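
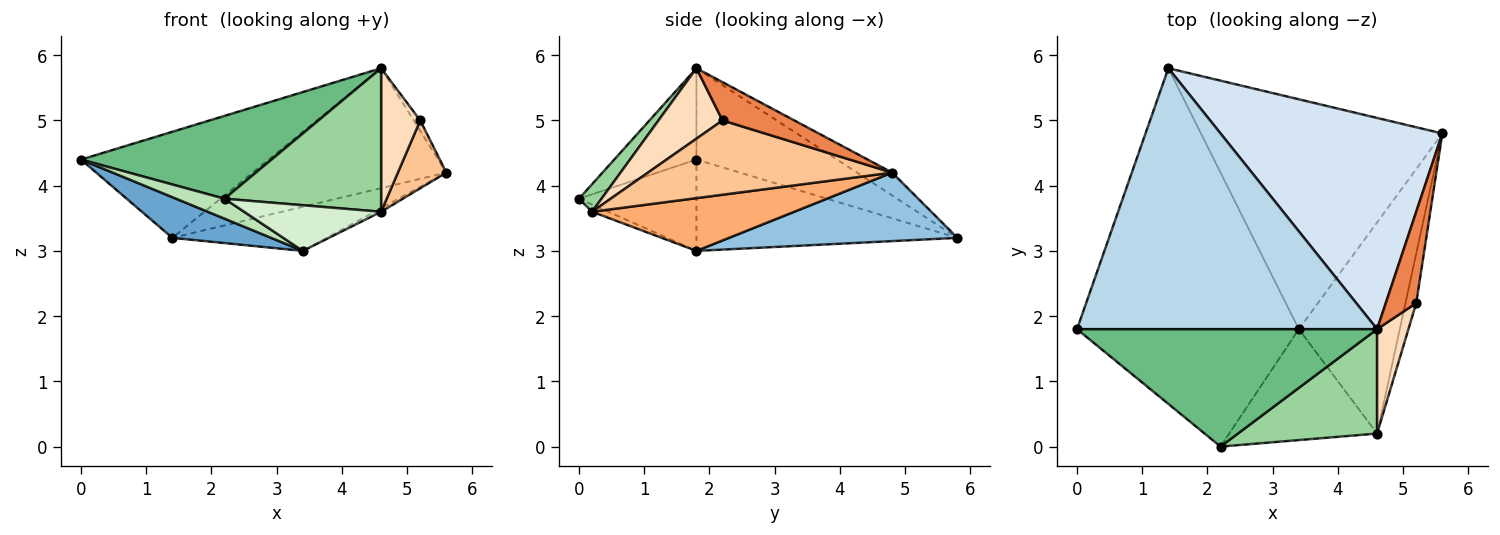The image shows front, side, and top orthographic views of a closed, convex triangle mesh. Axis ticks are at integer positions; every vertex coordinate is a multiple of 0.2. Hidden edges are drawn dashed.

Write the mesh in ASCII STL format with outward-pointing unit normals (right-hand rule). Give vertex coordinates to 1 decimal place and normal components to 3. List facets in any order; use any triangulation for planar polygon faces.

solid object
 facet normal -0.377 -0.143 -0.915
  outer loop
   vertex 3.4 1.8 3.0
   vertex 0.0 1.8 4.4
   vertex 1.4 5.8 3.2
  endloop
 endfacet
 facet normal 0.268 0.182 -0.946
  outer loop
   vertex 3.4 1.8 3.0
   vertex 1.4 5.8 3.2
   vertex 5.6 4.8 4.2
  endloop
 endfacet
 facet normal -0.271 0.362 0.892
  outer loop
   vertex 4.6 1.8 5.8
   vertex 1.4 5.8 3.2
   vertex 0.0 1.8 4.4
  endloop
 endfacet
 facet normal -0.089 0.492 0.866
  outer loop
   vertex 4.6 1.8 5.8
   vertex 5.6 4.8 4.2
   vertex 1.4 5.8 3.2
  endloop
 endfacet
 facet normal 0.781 0.071 0.621
  outer loop
   vertex 4.6 1.8 5.8
   vertex 5.2 2.2 5.0
   vertex 5.6 4.8 4.2
  endloop
 endfacet
 facet normal 0.463 0.015 -0.886
  outer loop
   vertex 4.6 0.2 3.6
   vertex 3.4 1.8 3.0
   vertex 5.6 4.8 4.2
  endloop
 endfacet
 facet normal 0.971 -0.193 -0.141
  outer loop
   vertex 4.6 0.2 3.6
   vertex 5.6 4.8 4.2
   vertex 5.2 2.2 5.0
  endloop
 endfacet
 facet normal 0.798 -0.488 0.355
  outer loop
   vertex 4.6 0.2 3.6
   vertex 5.2 2.2 5.0
   vertex 4.6 1.8 5.8
  endloop
 endfacet
 facet normal -0.241 -0.559 0.793
  outer loop
   vertex 2.2 0.0 3.8
   vertex 4.6 1.8 5.8
   vertex 0.0 1.8 4.4
  endloop
 endfacet
 facet normal 0.116 -0.803 0.584
  outer loop
   vertex 2.2 0.0 3.8
   vertex 4.6 0.2 3.6
   vertex 4.6 1.8 5.8
  endloop
 endfacet
 facet normal -0.376 -0.155 -0.913
  outer loop
   vertex 2.2 0.0 3.8
   vertex 0.0 1.8 4.4
   vertex 3.4 1.8 3.0
  endloop
 endfacet
 facet normal -0.045 -0.380 -0.924
  outer loop
   vertex 2.2 0.0 3.8
   vertex 3.4 1.8 3.0
   vertex 4.6 0.2 3.6
  endloop
 endfacet
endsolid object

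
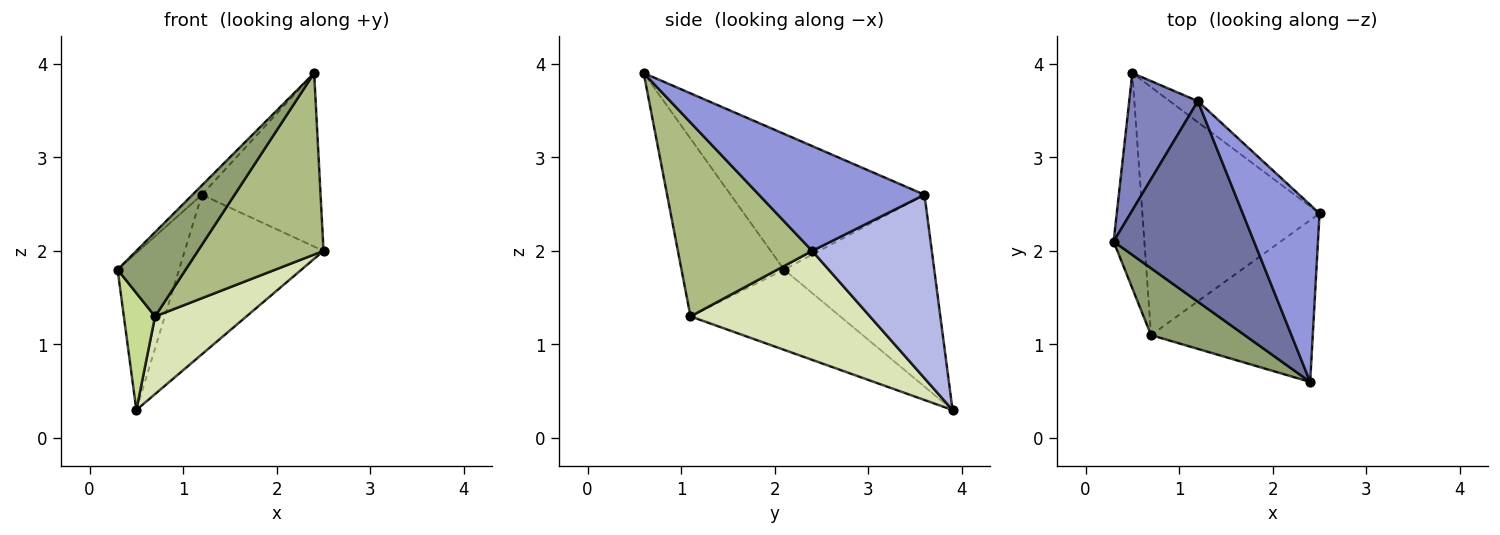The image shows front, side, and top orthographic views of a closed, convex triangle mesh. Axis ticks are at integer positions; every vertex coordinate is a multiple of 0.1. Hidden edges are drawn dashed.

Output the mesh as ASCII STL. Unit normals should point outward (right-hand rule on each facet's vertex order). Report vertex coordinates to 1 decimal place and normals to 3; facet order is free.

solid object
 facet normal -0.695 0.034 0.719
  outer loop
   vertex 1.2 3.6 2.6
   vertex 0.3 2.1 1.8
   vertex 2.4 0.6 3.9
  endloop
 endfacet
 facet normal -0.879 0.360 0.314
  outer loop
   vertex 1.2 3.6 2.6
   vertex 0.5 3.9 0.3
   vertex 0.3 2.1 1.8
  endloop
 endfacet
 facet normal 0.698 0.501 0.511
  outer loop
   vertex 1.2 3.6 2.6
   vertex 2.4 0.6 3.9
   vertex 2.5 2.4 2.0
  endloop
 endfacet
 facet normal 0.650 0.754 -0.099
  outer loop
   vertex 1.2 3.6 2.6
   vertex 2.5 2.4 2.0
   vertex 0.5 3.9 0.3
  endloop
 endfacet
 facet normal -0.763 -0.506 0.402
  outer loop
   vertex 0.7 1.1 1.3
   vertex 2.4 0.6 3.9
   vertex 0.3 2.1 1.8
  endloop
 endfacet
 facet normal 0.624 -0.584 -0.520
  outer loop
   vertex 0.7 1.1 1.3
   vertex 2.5 2.4 2.0
   vertex 2.4 0.6 3.9
  endloop
 endfacet
 facet normal -0.917 -0.191 -0.351
  outer loop
   vertex 0.7 1.1 1.3
   vertex 0.3 2.1 1.8
   vertex 0.5 3.9 0.3
  endloop
 endfacet
 facet normal 0.506 -0.258 -0.823
  outer loop
   vertex 0.7 1.1 1.3
   vertex 0.5 3.9 0.3
   vertex 2.5 2.4 2.0
  endloop
 endfacet
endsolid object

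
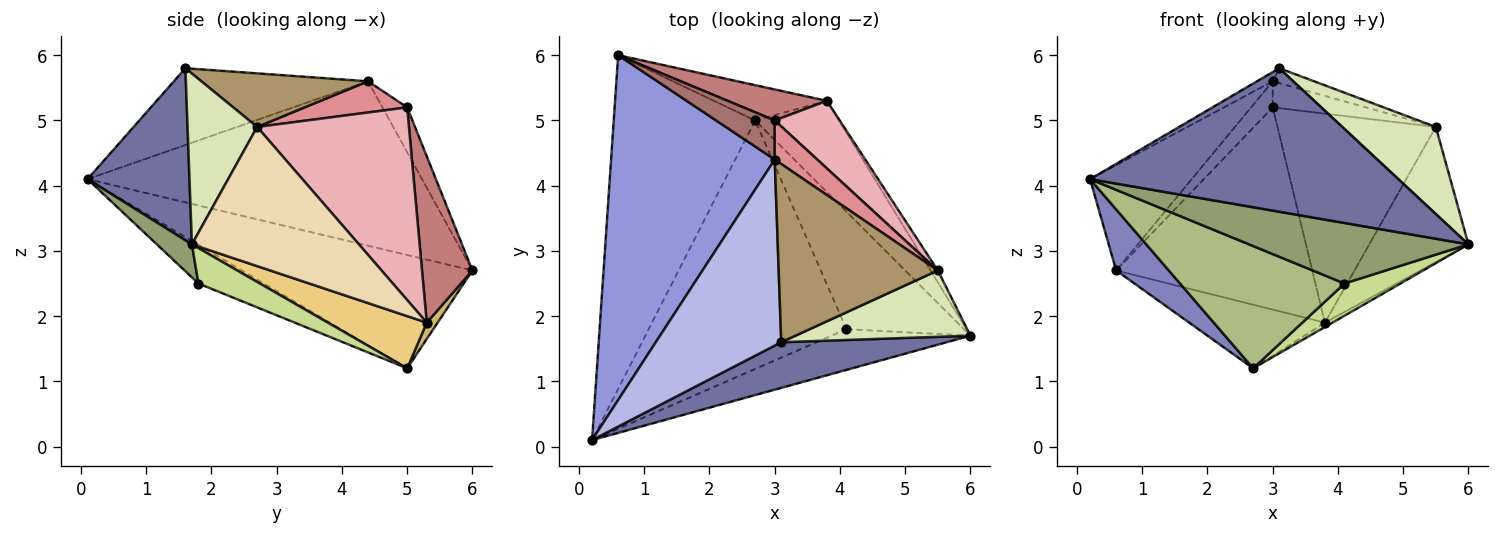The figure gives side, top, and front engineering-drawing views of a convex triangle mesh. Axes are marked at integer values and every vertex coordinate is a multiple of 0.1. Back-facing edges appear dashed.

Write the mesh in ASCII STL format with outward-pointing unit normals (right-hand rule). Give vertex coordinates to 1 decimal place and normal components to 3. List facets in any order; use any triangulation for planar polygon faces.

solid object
 facet normal 0.301 -0.909 0.289
  outer loop
   vertex 3.1 1.6 5.8
   vertex 0.2 0.1 4.1
   vertex 6.0 1.7 3.1
  endloop
 endfacet
 facet normal -0.619 -0.141 -0.772
  outer loop
   vertex 2.7 5.0 1.2
   vertex 0.2 0.1 4.1
   vertex 0.6 6.0 2.7
  endloop
 endfacet
 facet normal -0.693 0.211 0.690
  outer loop
   vertex 3.0 4.4 5.6
   vertex 0.6 6.0 2.7
   vertex 0.2 0.1 4.1
  endloop
 endfacet
 facet normal -0.521 0.042 0.852
  outer loop
   vertex 3.0 4.4 5.6
   vertex 0.2 0.1 4.1
   vertex 3.1 1.6 5.8
  endloop
 endfacet
 facet normal 0.131 -0.822 -0.553
  outer loop
   vertex 4.1 1.8 2.5
   vertex 6.0 1.7 3.1
   vertex 0.2 0.1 4.1
  endloop
 endfacet
 facet normal -0.173 -0.435 -0.884
  outer loop
   vertex 4.1 1.8 2.5
   vertex 0.2 0.1 4.1
   vertex 2.7 5.0 1.2
  endloop
 endfacet
 facet normal 0.279 -0.254 -0.926
  outer loop
   vertex 4.1 1.8 2.5
   vertex 2.7 5.0 1.2
   vertex 6.0 1.7 3.1
  endloop
 endfacet
 facet normal 0.509 -0.684 0.522
  outer loop
   vertex 5.5 2.7 4.9
   vertex 3.1 1.6 5.8
   vertex 6.0 1.7 3.1
  endloop
 endfacet
 facet normal 0.318 0.079 0.945
  outer loop
   vertex 5.5 2.7 4.9
   vertex 3.0 4.4 5.6
   vertex 3.1 1.6 5.8
  endloop
 endfacet
 facet normal 0.070 0.872 -0.484
  outer loop
   vertex 3.8 5.3 1.9
   vertex 2.7 5.0 1.2
   vertex 0.6 6.0 2.7
  endloop
 endfacet
 facet normal 0.529 0.040 -0.848
  outer loop
   vertex 3.8 5.3 1.9
   vertex 6.0 1.7 3.1
   vertex 2.7 5.0 1.2
  endloop
 endfacet
 facet normal 0.859 0.510 -0.045
  outer loop
   vertex 3.8 5.3 1.9
   vertex 5.5 2.7 4.9
   vertex 6.0 1.7 3.1
  endloop
 endfacet
 facet normal -0.536 0.468 0.702
  outer loop
   vertex 3.0 5.0 5.2
   vertex 0.6 6.0 2.7
   vertex 3.0 4.4 5.6
  endloop
 endfacet
 facet normal 0.246 0.958 0.147
  outer loop
   vertex 3.0 5.0 5.2
   vertex 3.8 5.3 1.9
   vertex 0.6 6.0 2.7
  endloop
 endfacet
 facet normal 0.521 0.474 0.710
  outer loop
   vertex 3.0 5.0 5.2
   vertex 3.0 4.4 5.6
   vertex 5.5 2.7 4.9
  endloop
 endfacet
 facet normal 0.674 0.703 0.227
  outer loop
   vertex 3.0 5.0 5.2
   vertex 5.5 2.7 4.9
   vertex 3.8 5.3 1.9
  endloop
 endfacet
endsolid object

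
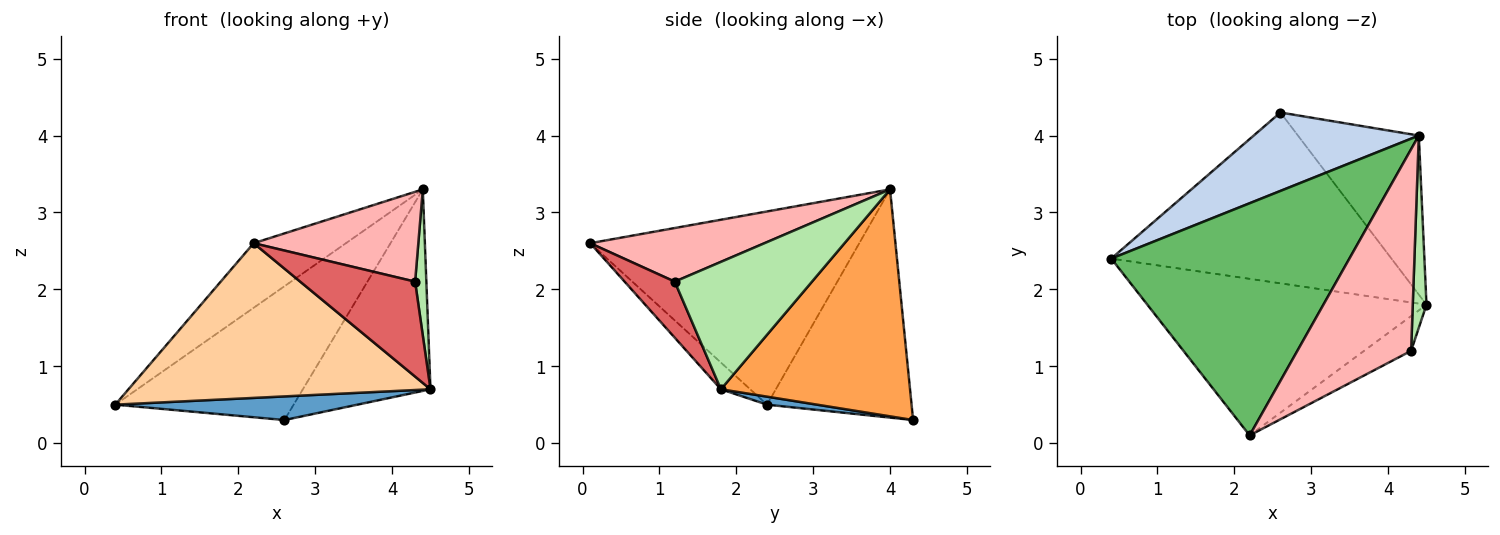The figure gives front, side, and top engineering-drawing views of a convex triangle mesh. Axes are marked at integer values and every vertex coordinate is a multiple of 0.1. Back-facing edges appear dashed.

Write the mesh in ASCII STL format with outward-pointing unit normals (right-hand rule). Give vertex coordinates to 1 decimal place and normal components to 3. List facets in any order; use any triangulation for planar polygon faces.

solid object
 facet normal 0.028 -0.137 -0.990
  outer loop
   vertex 2.6 4.3 0.3
   vertex 4.5 1.8 0.7
   vertex 0.4 2.4 0.5
  endloop
 endfacet
 facet normal -0.573 0.707 0.414
  outer loop
   vertex 4.4 4.0 3.3
   vertex 2.6 4.3 0.3
   vertex 0.4 2.4 0.5
  endloop
 endfacet
 facet normal 0.758 0.512 -0.404
  outer loop
   vertex 4.4 4.0 3.3
   vertex 4.5 1.8 0.7
   vertex 2.6 4.3 0.3
  endloop
 endfacet
 facet normal -0.068 -0.701 -0.710
  outer loop
   vertex 2.2 0.1 2.6
   vertex 0.4 2.4 0.5
   vertex 4.5 1.8 0.7
  endloop
 endfacet
 facet normal -0.616 0.211 0.759
  outer loop
   vertex 2.2 0.1 2.6
   vertex 4.4 4.0 3.3
   vertex 0.4 2.4 0.5
  endloop
 endfacet
 facet normal 0.991 -0.081 0.107
  outer loop
   vertex 4.3 1.2 2.1
   vertex 4.5 1.8 0.7
   vertex 4.4 4.0 3.3
  endloop
 endfacet
 facet normal 0.379 -0.869 -0.318
  outer loop
   vertex 4.3 1.2 2.1
   vertex 2.2 0.1 2.6
   vertex 4.5 1.8 0.7
  endloop
 endfacet
 facet normal 0.396 -0.374 0.839
  outer loop
   vertex 4.3 1.2 2.1
   vertex 4.4 4.0 3.3
   vertex 2.2 0.1 2.6
  endloop
 endfacet
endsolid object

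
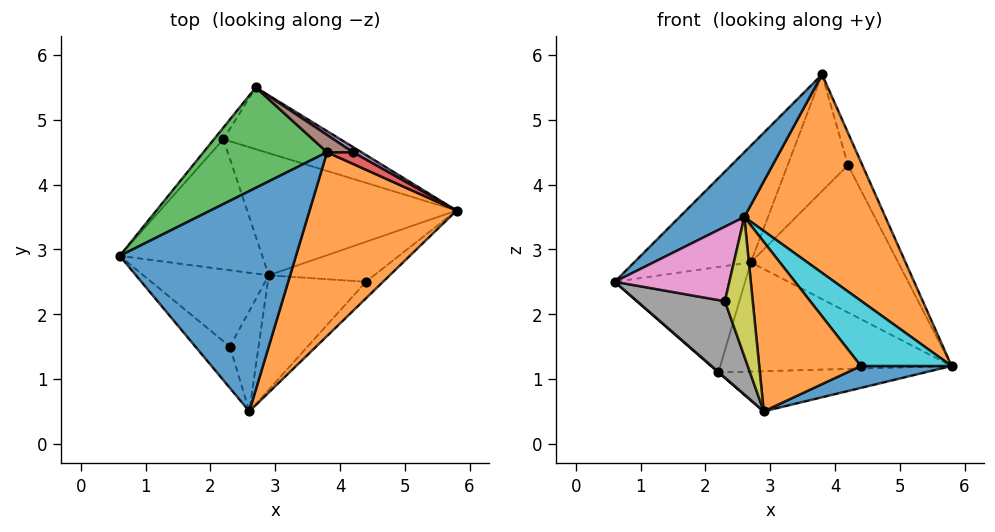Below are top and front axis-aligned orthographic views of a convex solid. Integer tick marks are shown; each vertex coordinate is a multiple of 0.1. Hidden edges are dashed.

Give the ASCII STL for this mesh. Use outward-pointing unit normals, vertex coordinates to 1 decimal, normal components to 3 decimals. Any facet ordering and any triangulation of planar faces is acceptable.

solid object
 facet normal -0.633 -0.218 0.742
  outer loop
   vertex 3.8 4.5 5.7
   vertex 0.6 2.9 2.5
   vertex 2.6 0.5 3.5
  endloop
 endfacet
 facet normal 0.768 -0.470 0.435
  outer loop
   vertex 3.8 4.5 5.7
   vertex 2.6 0.5 3.5
   vertex 5.8 3.6 1.2
  endloop
 endfacet
 facet normal -0.718 0.527 0.454
  outer loop
   vertex 2.7 5.5 2.8
   vertex 0.6 2.9 2.5
   vertex 3.8 4.5 5.7
  endloop
 endfacet
 facet normal 0.764 0.607 0.218
  outer loop
   vertex 4.2 4.5 4.3
   vertex 3.8 4.5 5.7
   vertex 5.8 3.6 1.2
  endloop
 endfacet
 facet normal 0.534 0.845 0.030
  outer loop
   vertex 4.2 4.5 4.3
   vertex 5.8 3.6 1.2
   vertex 2.7 5.5 2.8
  endloop
 endfacet
 facet normal 0.456 0.880 0.130
  outer loop
   vertex 4.2 4.5 4.3
   vertex 2.7 5.5 2.8
   vertex 3.8 4.5 5.7
  endloop
 endfacet
 facet normal -0.627 -0.681 -0.379
  outer loop
   vertex 2.3 1.5 2.2
   vertex 2.6 0.5 3.5
   vertex 0.6 2.9 2.5
  endloop
 endfacet
 facet normal -0.577 -0.577 -0.577
  outer loop
   vertex 2.3 1.5 2.2
   vertex 0.6 2.9 2.5
   vertex 2.9 2.6 0.5
  endloop
 endfacet
 facet normal -0.167 -0.800 -0.577
  outer loop
   vertex 2.3 1.5 2.2
   vertex 2.9 2.6 0.5
   vertex 2.6 0.5 3.5
  endloop
 endfacet
 facet normal 0.606 -0.771 -0.196
  outer loop
   vertex 4.4 2.5 1.2
   vertex 5.8 3.6 1.2
   vertex 2.6 0.5 3.5
  endloop
 endfacet
 facet normal 0.353 -0.449 -0.821
  outer loop
   vertex 4.4 2.5 1.2
   vertex 2.9 2.6 0.5
   vertex 5.8 3.6 1.2
  endloop
 endfacet
 facet normal 0.202 -0.812 -0.548
  outer loop
   vertex 4.4 2.5 1.2
   vertex 2.6 0.5 3.5
   vertex 2.9 2.6 0.5
  endloop
 endfacet
 facet normal 0.269 0.838 -0.474
  outer loop
   vertex 2.2 4.7 1.1
   vertex 2.7 5.5 2.8
   vertex 5.8 3.6 1.2
  endloop
 endfacet
 facet normal 0.121 0.310 -0.943
  outer loop
   vertex 2.2 4.7 1.1
   vertex 5.8 3.6 1.2
   vertex 2.9 2.6 0.5
  endloop
 endfacet
 facet normal -0.772 0.632 -0.070
  outer loop
   vertex 2.2 4.7 1.1
   vertex 0.6 2.9 2.5
   vertex 2.7 5.5 2.8
  endloop
 endfacet
 facet normal -0.656 -0.003 -0.754
  outer loop
   vertex 2.2 4.7 1.1
   vertex 2.9 2.6 0.5
   vertex 0.6 2.9 2.5
  endloop
 endfacet
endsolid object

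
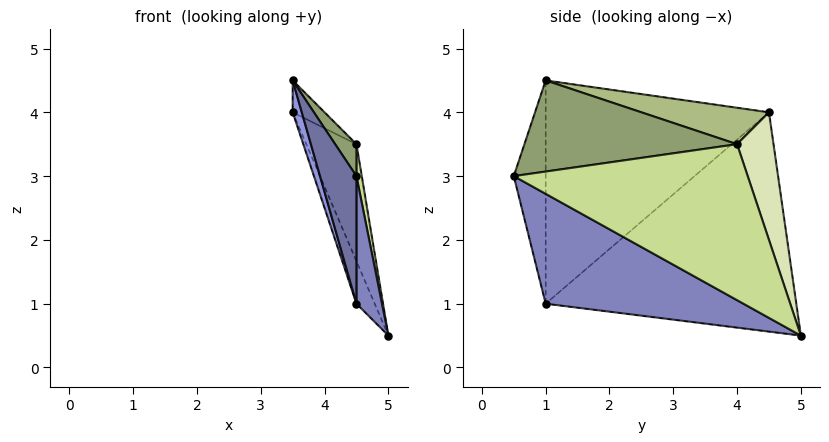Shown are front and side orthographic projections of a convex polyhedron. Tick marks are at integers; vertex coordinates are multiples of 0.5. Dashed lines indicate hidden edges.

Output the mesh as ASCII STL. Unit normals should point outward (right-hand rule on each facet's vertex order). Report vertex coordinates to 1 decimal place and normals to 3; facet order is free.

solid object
 facet normal -0.647 -0.740 -0.185
  outer loop
   vertex 4.5 1.0 1.0
   vertex 4.5 0.5 3.0
   vertex 3.5 1.0 4.5
  endloop
 endfacet
 facet normal 0.991 -0.128 -0.032
  outer loop
   vertex 4.5 1.0 1.0
   vertex 5.0 5.0 0.5
   vertex 4.5 0.5 3.0
  endloop
 endfacet
 facet normal -0.961 -0.039 -0.275
  outer loop
   vertex 4.5 1.0 1.0
   vertex 3.5 1.0 4.5
   vertex 3.5 4.5 4.0
  endloop
 endfacet
 facet normal -0.921 0.067 -0.385
  outer loop
   vertex 4.5 1.0 1.0
   vertex 3.5 4.5 4.0
   vertex 5.0 5.0 0.5
  endloop
 endfacet
 facet normal 0.816 -0.082 0.572
  outer loop
   vertex 4.5 4.0 3.5
   vertex 3.5 1.0 4.5
   vertex 4.5 0.5 3.0
  endloop
 endfacet
 facet normal 0.492 0.123 0.862
  outer loop
   vertex 4.5 4.0 3.5
   vertex 3.5 4.5 4.0
   vertex 3.5 1.0 4.5
  endloop
 endfacet
 facet normal 0.987 -0.022 0.157
  outer loop
   vertex 4.5 4.0 3.5
   vertex 4.5 0.5 3.0
   vertex 5.0 5.0 0.5
  endloop
 endfacet
 facet normal 0.552 0.759 0.345
  outer loop
   vertex 4.5 4.0 3.5
   vertex 5.0 5.0 0.5
   vertex 3.5 4.5 4.0
  endloop
 endfacet
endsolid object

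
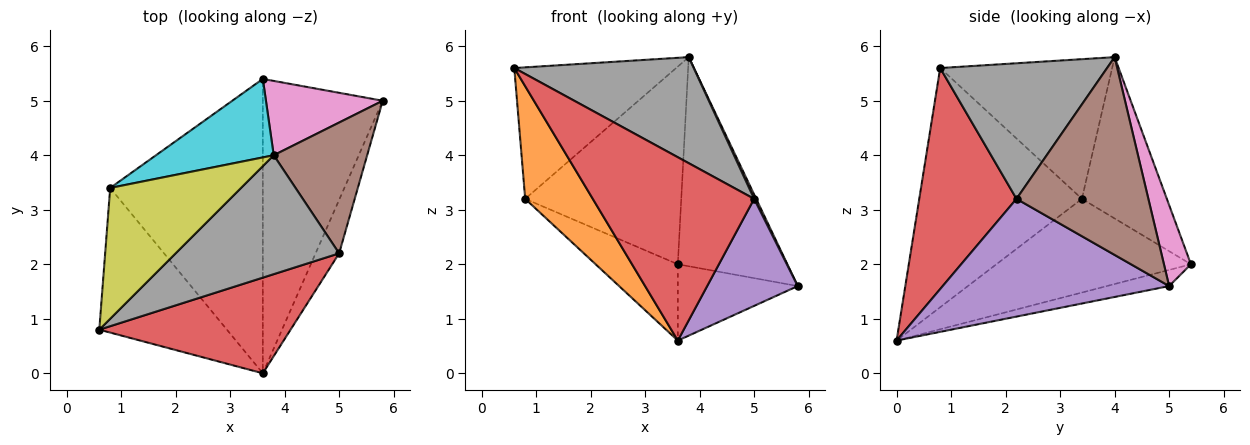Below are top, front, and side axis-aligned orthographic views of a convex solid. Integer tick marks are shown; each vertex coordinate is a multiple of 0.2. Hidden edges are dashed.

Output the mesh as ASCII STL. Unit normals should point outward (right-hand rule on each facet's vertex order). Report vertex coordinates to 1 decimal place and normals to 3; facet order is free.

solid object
 facet normal -0.129 0.249 -0.960
  outer loop
   vertex 3.6 5.4 2.0
   vertex 5.8 5.0 1.6
   vertex 3.6 0.0 0.6
  endloop
 endfacet
 facet normal -0.828 -0.344 -0.442
  outer loop
   vertex 0.8 3.4 3.2
   vertex 3.6 0.0 0.6
   vertex 0.6 0.8 5.6
  endloop
 endfacet
 facet normal -0.511 0.216 -0.832
  outer loop
   vertex 0.8 3.4 3.2
   vertex 3.6 5.4 2.0
   vertex 3.6 0.0 0.6
  endloop
 endfacet
 facet normal 0.471 -0.782 0.408
  outer loop
   vertex 5.0 2.2 3.2
   vertex 0.6 0.8 5.6
   vertex 3.6 0.0 0.6
  endloop
 endfacet
 facet normal 0.913 -0.365 -0.183
  outer loop
   vertex 5.0 2.2 3.2
   vertex 3.6 0.0 0.6
   vertex 5.8 5.0 1.6
  endloop
 endfacet
 facet normal 0.904 -0.014 0.427
  outer loop
   vertex 3.8 4.0 5.8
   vertex 5.0 2.2 3.2
   vertex 5.8 5.0 1.6
  endloop
 endfacet
 facet normal 0.226 0.918 0.326
  outer loop
   vertex 3.8 4.0 5.8
   vertex 5.8 5.0 1.6
   vertex 3.6 5.4 2.0
  endloop
 endfacet
 facet normal 0.526 -0.566 0.635
  outer loop
   vertex 3.8 4.0 5.8
   vertex 0.6 0.8 5.6
   vertex 5.0 2.2 3.2
  endloop
 endfacet
 facet normal -0.602 0.566 0.563
  outer loop
   vertex 3.8 4.0 5.8
   vertex 0.8 3.4 3.2
   vertex 0.6 0.8 5.6
  endloop
 endfacet
 facet normal -0.451 0.829 0.329
  outer loop
   vertex 3.8 4.0 5.8
   vertex 3.6 5.4 2.0
   vertex 0.8 3.4 3.2
  endloop
 endfacet
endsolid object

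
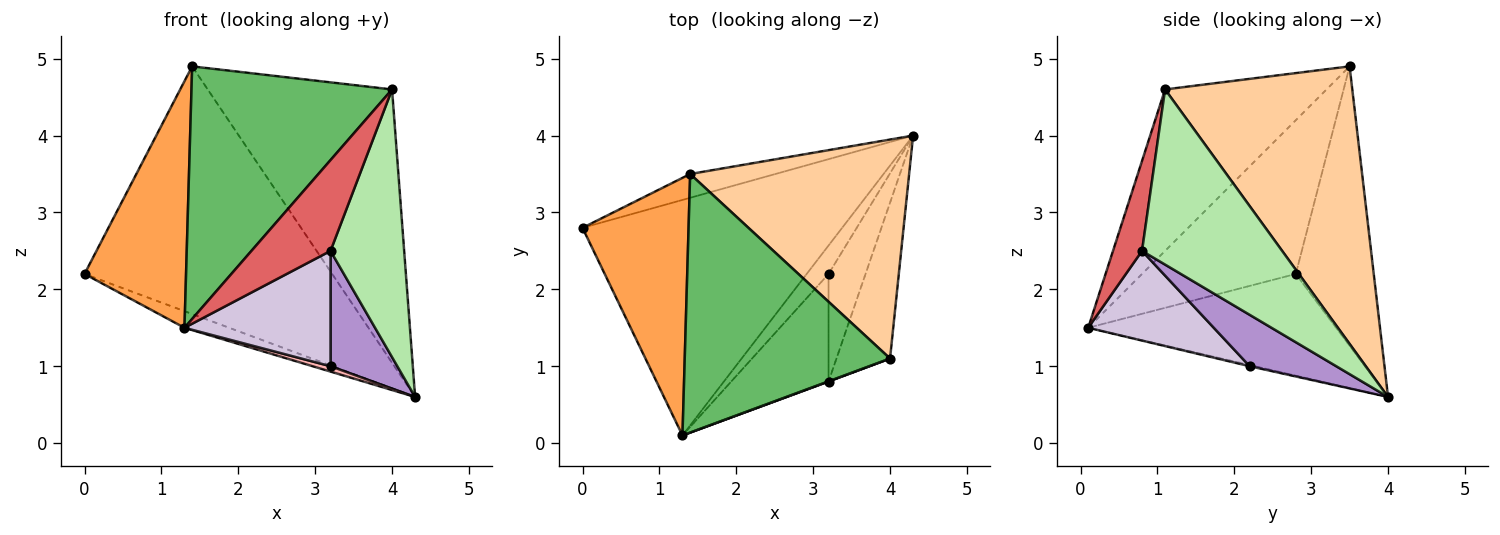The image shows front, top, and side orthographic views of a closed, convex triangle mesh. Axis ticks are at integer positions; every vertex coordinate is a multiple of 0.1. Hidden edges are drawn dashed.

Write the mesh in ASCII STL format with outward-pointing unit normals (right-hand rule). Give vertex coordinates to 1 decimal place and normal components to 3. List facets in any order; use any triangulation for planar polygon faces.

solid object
 facet normal -0.364 0.066 -0.929
  outer loop
   vertex 1.3 0.1 1.5
   vertex 0.0 2.8 2.2
   vertex 4.3 4.0 0.6
  endloop
 endfacet
 facet normal -0.299 0.950 -0.091
  outer loop
   vertex 1.4 3.5 4.9
   vertex 4.3 4.0 0.6
   vertex 0.0 2.8 2.2
  endloop
 endfacet
 facet normal -0.723 -0.478 0.499
  outer loop
   vertex 1.4 3.5 4.9
   vertex 0.0 2.8 2.2
   vertex 1.3 0.1 1.5
  endloop
 endfacet
 facet normal 0.621 0.612 0.490
  outer loop
   vertex 4.0 1.1 4.6
   vertex 4.3 4.0 0.6
   vertex 1.4 3.5 4.9
  endloop
 endfacet
 facet normal -0.490 -0.609 0.623
  outer loop
   vertex 4.0 1.1 4.6
   vertex 1.4 3.5 4.9
   vertex 1.3 0.1 1.5
  endloop
 endfacet
 facet normal 0.854 -0.449 -0.261
  outer loop
   vertex 3.2 0.8 2.5
   vertex 4.3 4.0 0.6
   vertex 4.0 1.1 4.6
  endloop
 endfacet
 facet normal 0.344 -0.939 0.003
  outer loop
   vertex 3.2 0.8 2.5
   vertex 4.0 1.1 4.6
   vertex 1.3 0.1 1.5
  endloop
 endfacet
 facet normal -0.053 -0.186 -0.981
  outer loop
   vertex 3.2 2.2 1.0
   vertex 1.3 0.1 1.5
   vertex 4.3 4.0 0.6
  endloop
 endfacet
 facet normal 0.688 -0.531 -0.495
  outer loop
   vertex 3.2 2.2 1.0
   vertex 4.3 4.0 0.6
   vertex 3.2 0.8 2.5
  endloop
 endfacet
 facet normal 0.532 -0.619 -0.578
  outer loop
   vertex 3.2 2.2 1.0
   vertex 3.2 0.8 2.5
   vertex 1.3 0.1 1.5
  endloop
 endfacet
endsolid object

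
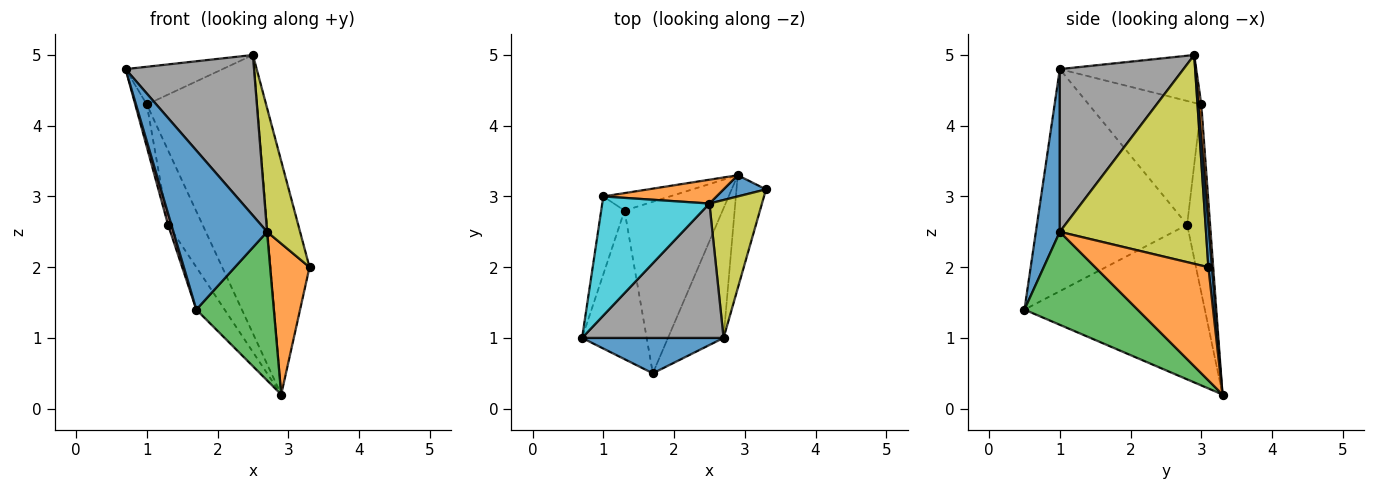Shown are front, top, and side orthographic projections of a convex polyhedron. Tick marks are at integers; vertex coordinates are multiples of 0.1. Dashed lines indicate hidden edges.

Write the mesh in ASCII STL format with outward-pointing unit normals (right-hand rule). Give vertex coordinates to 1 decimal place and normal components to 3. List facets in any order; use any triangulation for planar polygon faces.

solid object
 facet normal 0.242 -0.947 0.210
  outer loop
   vertex 2.7 1.0 2.5
   vertex 0.7 1.0 4.8
   vertex 1.7 0.5 1.4
  endloop
 endfacet
 facet normal 0.917 -0.319 -0.239
  outer loop
   vertex 2.7 1.0 2.5
   vertex 2.9 3.3 0.2
   vertex 3.3 3.1 2.0
  endloop
 endfacet
 facet normal 0.740 -0.507 -0.442
  outer loop
   vertex 2.7 1.0 2.5
   vertex 1.7 0.5 1.4
   vertex 2.9 3.3 0.2
  endloop
 endfacet
 facet normal -0.837 0.131 -0.531
  outer loop
   vertex 1.3 2.8 2.6
   vertex 2.9 3.3 0.2
   vertex 1.7 0.5 1.4
  endloop
 endfacet
 facet normal -0.543 0.817 -0.192
  outer loop
   vertex 1.3 2.8 2.6
   vertex 1.0 3.0 4.3
   vertex 2.9 3.3 0.2
  endloop
 endfacet
 facet normal -0.960 -0.021 -0.279
  outer loop
   vertex 1.3 2.8 2.6
   vertex 1.7 0.5 1.4
   vertex 0.7 1.0 4.8
  endloop
 endfacet
 facet normal -0.978 0.101 -0.184
  outer loop
   vertex 1.3 2.8 2.6
   vertex 0.7 1.0 4.8
   vertex 1.0 3.0 4.3
  endloop
 endfacet
 facet normal 0.594 -0.617 0.516
  outer loop
   vertex 2.5 2.9 5.0
   vertex 0.7 1.0 4.8
   vertex 2.7 1.0 2.5
  endloop
 endfacet
 facet normal 0.947 -0.214 0.238
  outer loop
   vertex 2.5 2.9 5.0
   vertex 2.7 1.0 2.5
   vertex 3.3 3.1 2.0
  endloop
 endfacet
 facet normal -0.391 0.278 0.877
  outer loop
   vertex 2.5 2.9 5.0
   vertex 1.0 3.0 4.3
   vertex 0.7 1.0 4.8
  endloop
 endfacet
 facet normal 0.090 0.992 0.090
  outer loop
   vertex 2.5 2.9 5.0
   vertex 3.3 3.1 2.0
   vertex 2.9 3.3 0.2
  endloop
 endfacet
 facet normal 0.027 0.996 0.085
  outer loop
   vertex 2.5 2.9 5.0
   vertex 2.9 3.3 0.2
   vertex 1.0 3.0 4.3
  endloop
 endfacet
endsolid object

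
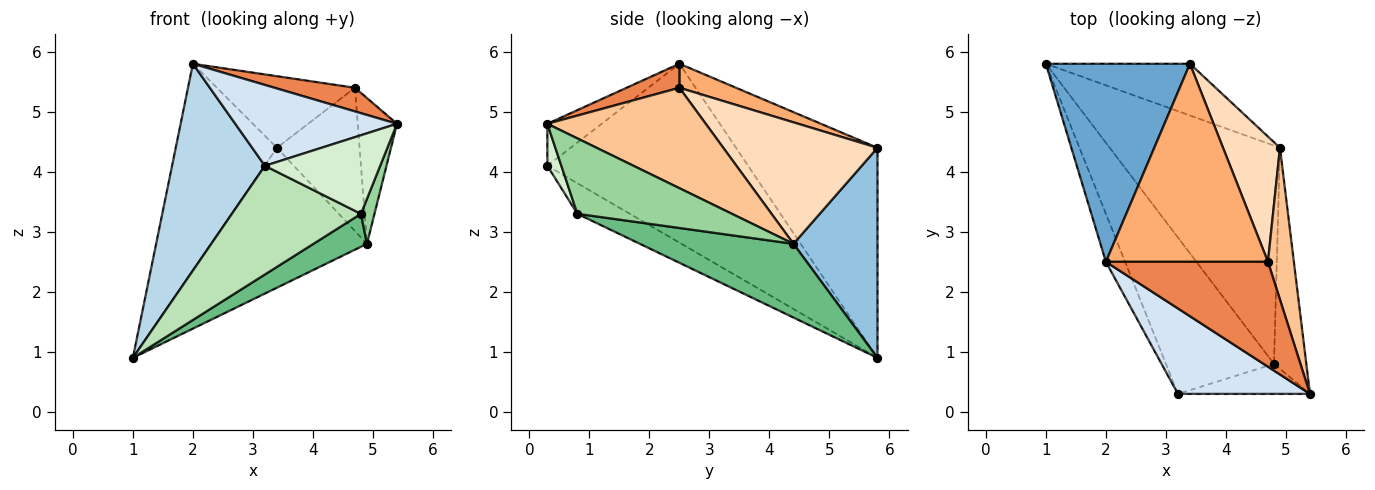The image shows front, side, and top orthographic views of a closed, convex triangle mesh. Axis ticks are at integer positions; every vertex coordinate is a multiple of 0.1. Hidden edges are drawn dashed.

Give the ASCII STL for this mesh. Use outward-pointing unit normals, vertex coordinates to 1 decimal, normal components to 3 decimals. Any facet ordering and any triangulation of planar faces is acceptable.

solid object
 facet normal -0.710 0.508 0.487
  outer loop
   vertex 2.0 2.5 5.8
   vertex 3.4 5.8 4.4
   vertex 1.0 5.8 0.9
  endloop
 endfacet
 facet normal 0.451 0.837 -0.309
  outer loop
   vertex 4.9 4.4 2.8
   vertex 1.0 5.8 0.9
   vertex 3.4 5.8 4.4
  endloop
 endfacet
 facet normal -0.903 -0.418 -0.097
  outer loop
   vertex 3.2 0.3 4.1
   vertex 2.0 2.5 5.8
   vertex 1.0 5.8 0.9
  endloop
 endfacet
 facet normal -0.225 -0.670 0.708
  outer loop
   vertex 3.2 0.3 4.1
   vertex 5.4 0.3 4.8
   vertex 2.0 2.5 5.8
  endloop
 endfacet
 facet normal 0.143 -0.218 0.965
  outer loop
   vertex 4.7 2.5 5.4
   vertex 2.0 2.5 5.8
   vertex 5.4 0.3 4.8
  endloop
 endfacet
 facet normal 0.138 0.337 0.931
  outer loop
   vertex 4.7 2.5 5.4
   vertex 3.4 5.8 4.4
   vertex 2.0 2.5 5.8
  endloop
 endfacet
 facet normal 0.942 0.233 0.243
  outer loop
   vertex 4.7 2.5 5.4
   vertex 5.4 0.3 4.8
   vertex 4.9 4.4 2.8
  endloop
 endfacet
 facet normal 0.815 0.437 0.382
  outer loop
   vertex 4.7 2.5 5.4
   vertex 4.9 4.4 2.8
   vertex 3.4 5.8 4.4
  endloop
 endfacet
 facet normal 0.394 -0.137 -0.909
  outer loop
   vertex 4.8 0.8 3.3
   vertex 1.0 5.8 0.9
   vertex 4.9 4.4 2.8
  endloop
 endfacet
 facet normal 0.916 -0.080 -0.393
  outer loop
   vertex 4.8 0.8 3.3
   vertex 4.9 4.4 2.8
   vertex 5.4 0.3 4.8
  endloop
 endfacet
 facet normal -0.226 -0.556 -0.800
  outer loop
   vertex 4.8 0.8 3.3
   vertex 3.2 0.3 4.1
   vertex 1.0 5.8 0.9
  endloop
 endfacet
 facet normal 0.113 -0.928 -0.355
  outer loop
   vertex 4.8 0.8 3.3
   vertex 5.4 0.3 4.8
   vertex 3.2 0.3 4.1
  endloop
 endfacet
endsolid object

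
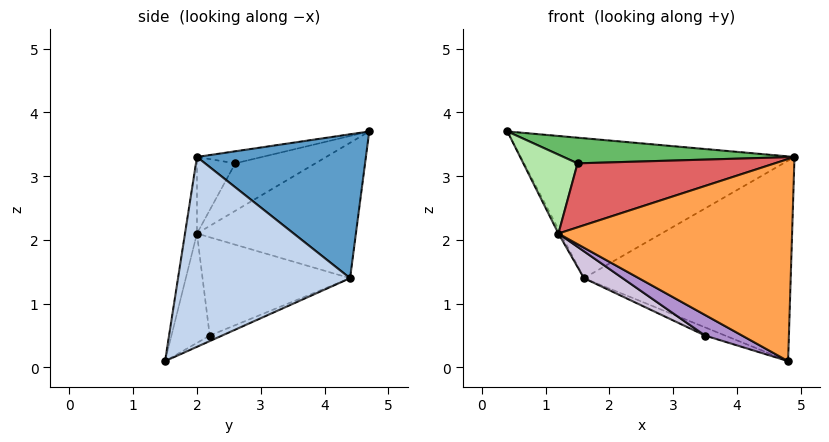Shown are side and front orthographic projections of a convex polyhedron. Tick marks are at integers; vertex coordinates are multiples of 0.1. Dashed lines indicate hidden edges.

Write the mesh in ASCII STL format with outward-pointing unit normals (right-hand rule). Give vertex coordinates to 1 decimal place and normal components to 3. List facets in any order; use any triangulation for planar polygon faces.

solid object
 facet normal 0.518 0.840 0.161
  outer loop
   vertex 1.6 4.4 1.4
   vertex 0.4 4.7 3.7
   vertex 4.9 2.0 3.3
  endloop
 endfacet
 facet normal 0.633 0.761 -0.139
  outer loop
   vertex 1.6 4.4 1.4
   vertex 4.9 2.0 3.3
   vertex 4.8 1.5 0.1
  endloop
 endfacet
 facet normal -0.051 -0.987 0.156
  outer loop
   vertex 1.2 2.0 2.1
   vertex 4.8 1.5 0.1
   vertex 4.9 2.0 3.3
  endloop
 endfacet
 facet normal -0.886 0.012 -0.464
  outer loop
   vertex 1.2 2.0 2.1
   vertex 0.4 4.7 3.7
   vertex 1.6 4.4 1.4
  endloop
 endfacet
 facet normal -0.076 -0.268 0.960
  outer loop
   vertex 1.5 2.6 3.2
   vertex 4.9 2.0 3.3
   vertex 0.4 4.7 3.7
  endloop
 endfacet
 facet normal -0.731 -0.495 0.469
  outer loop
   vertex 1.5 2.6 3.2
   vertex 0.4 4.7 3.7
   vertex 1.2 2.0 2.1
  endloop
 endfacet
 facet normal -0.164 -0.846 0.506
  outer loop
   vertex 1.5 2.6 3.2
   vertex 1.2 2.0 2.1
   vertex 4.9 2.0 3.3
  endloop
 endfacet
 facet normal -0.156 0.256 -0.954
  outer loop
   vertex 3.5 2.2 0.5
   vertex 1.6 4.4 1.4
   vertex 4.8 1.5 0.1
  endloop
 endfacet
 facet normal -0.479 -0.463 -0.746
  outer loop
   vertex 3.5 2.2 0.5
   vertex 4.8 1.5 0.1
   vertex 1.2 2.0 2.1
  endloop
 endfacet
 facet normal -0.556 -0.146 -0.818
  outer loop
   vertex 3.5 2.2 0.5
   vertex 1.2 2.0 2.1
   vertex 1.6 4.4 1.4
  endloop
 endfacet
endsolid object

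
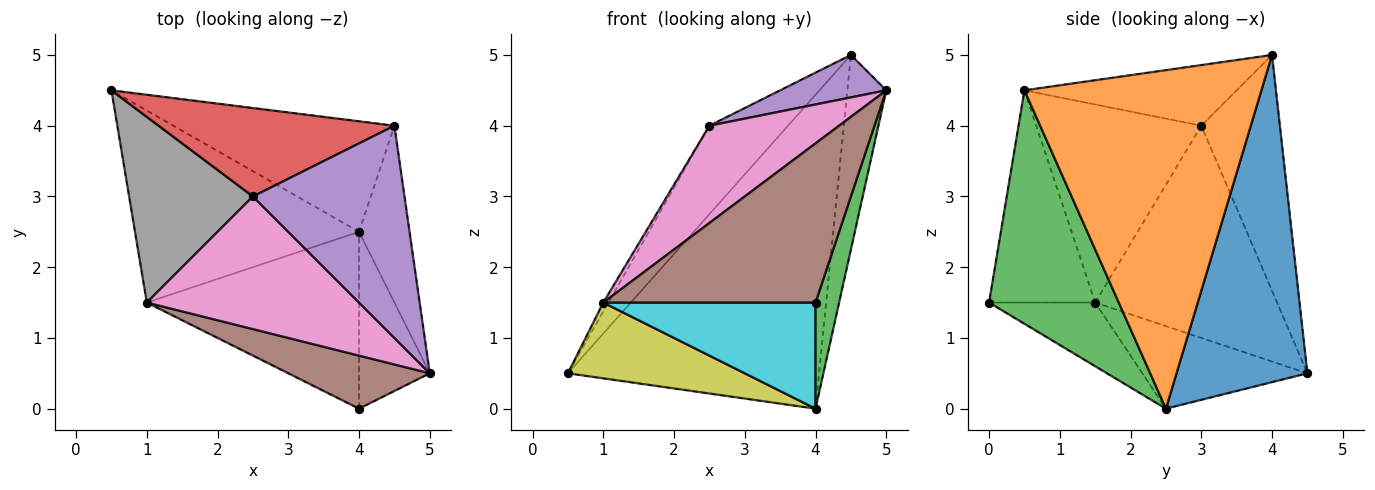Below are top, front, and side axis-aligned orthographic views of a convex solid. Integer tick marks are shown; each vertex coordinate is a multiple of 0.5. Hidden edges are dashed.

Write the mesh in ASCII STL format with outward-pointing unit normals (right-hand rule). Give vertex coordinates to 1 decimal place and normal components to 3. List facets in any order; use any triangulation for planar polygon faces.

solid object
 facet normal 0.441 0.846 -0.298
  outer loop
   vertex 4.0 2.5 0.0
   vertex 0.5 4.5 0.5
   vertex 4.5 4.0 5.0
  endloop
 endfacet
 facet normal 0.976 0.160 -0.146
  outer loop
   vertex 4.0 2.5 0.0
   vertex 4.5 4.0 5.0
   vertex 5.0 0.5 4.5
  endloop
 endfacet
 facet normal 0.943 -0.171 -0.286
  outer loop
   vertex 4.0 0.0 1.5
   vertex 4.0 2.5 0.0
   vertex 5.0 0.5 4.5
  endloop
 endfacet
 facet normal -0.577 0.577 0.577
  outer loop
   vertex 2.5 3.0 4.0
   vertex 4.5 4.0 5.0
   vertex 0.5 4.5 0.5
  endloop
 endfacet
 facet normal -0.365 -0.183 0.913
  outer loop
   vertex 2.5 3.0 4.0
   vertex 5.0 0.5 4.5
   vertex 4.5 4.0 5.0
  endloop
 endfacet
 facet normal -0.429 -0.857 0.286
  outer loop
   vertex 1.0 1.5 1.5
   vertex 4.0 0.0 1.5
   vertex 5.0 0.5 4.5
  endloop
 endfacet
 facet normal -0.601 -0.472 0.644
  outer loop
   vertex 1.0 1.5 1.5
   vertex 5.0 0.5 4.5
   vertex 2.5 3.0 4.0
  endloop
 endfacet
 facet normal -0.864 0.024 0.504
  outer loop
   vertex 1.0 1.5 1.5
   vertex 2.5 3.0 4.0
   vertex 0.5 4.5 0.5
  endloop
 endfacet
 facet normal -0.324 -0.347 -0.880
  outer loop
   vertex 1.0 1.5 1.5
   vertex 0.5 4.5 0.5
   vertex 4.0 2.5 0.0
  endloop
 endfacet
 facet normal -0.249 -0.498 -0.830
  outer loop
   vertex 1.0 1.5 1.5
   vertex 4.0 2.5 0.0
   vertex 4.0 0.0 1.5
  endloop
 endfacet
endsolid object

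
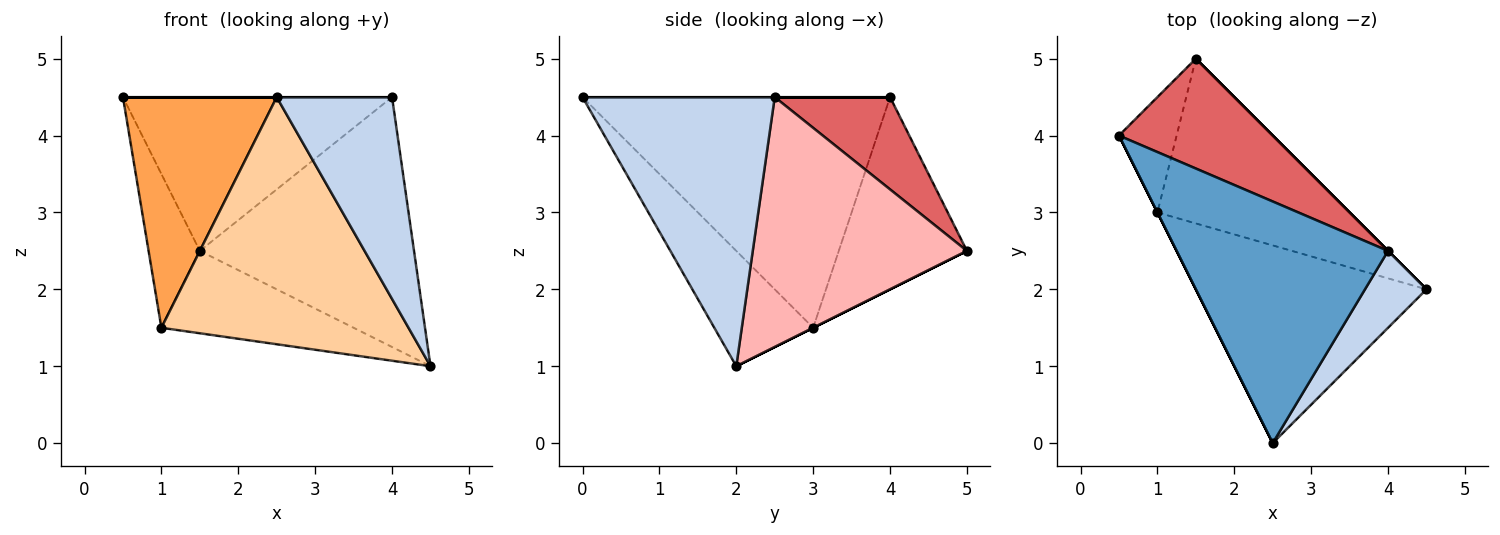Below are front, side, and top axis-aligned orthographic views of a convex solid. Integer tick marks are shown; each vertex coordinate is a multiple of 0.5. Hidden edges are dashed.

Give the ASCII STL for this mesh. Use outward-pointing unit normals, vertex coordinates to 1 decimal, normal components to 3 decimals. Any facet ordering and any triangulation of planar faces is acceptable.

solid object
 facet normal 0.000 0.000 1.000
  outer loop
   vertex 4.0 2.5 4.5
   vertex 0.5 4.0 4.5
   vertex 2.5 0.0 4.5
  endloop
 endfacet
 facet normal 0.841 -0.505 0.192
  outer loop
   vertex 4.0 2.5 4.5
   vertex 2.5 0.0 4.5
   vertex 4.5 2.0 1.0
  endloop
 endfacet
 facet normal -0.894 -0.447 0.000
  outer loop
   vertex 1.0 3.0 1.5
   vertex 2.5 0.0 4.5
   vertex 0.5 4.0 4.5
  endloop
 endfacet
 facet normal -0.298 -0.745 -0.596
  outer loop
   vertex 1.0 3.0 1.5
   vertex 4.5 2.0 1.0
   vertex 2.5 0.0 4.5
  endloop
 endfacet
 facet normal 0.000 0.447 -0.894
  outer loop
   vertex 1.5 5.0 2.5
   vertex 4.5 2.0 1.0
   vertex 1.0 3.0 1.5
  endloop
 endfacet
 facet normal -0.894 0.358 -0.268
  outer loop
   vertex 1.5 5.0 2.5
   vertex 1.0 3.0 1.5
   vertex 0.5 4.0 4.5
  endloop
 endfacet
 facet normal 0.329 0.768 0.549
  outer loop
   vertex 1.5 5.0 2.5
   vertex 0.5 4.0 4.5
   vertex 4.0 2.5 4.5
  endloop
 endfacet
 facet normal 0.707 0.707 0.000
  outer loop
   vertex 1.5 5.0 2.5
   vertex 4.0 2.5 4.5
   vertex 4.5 2.0 1.0
  endloop
 endfacet
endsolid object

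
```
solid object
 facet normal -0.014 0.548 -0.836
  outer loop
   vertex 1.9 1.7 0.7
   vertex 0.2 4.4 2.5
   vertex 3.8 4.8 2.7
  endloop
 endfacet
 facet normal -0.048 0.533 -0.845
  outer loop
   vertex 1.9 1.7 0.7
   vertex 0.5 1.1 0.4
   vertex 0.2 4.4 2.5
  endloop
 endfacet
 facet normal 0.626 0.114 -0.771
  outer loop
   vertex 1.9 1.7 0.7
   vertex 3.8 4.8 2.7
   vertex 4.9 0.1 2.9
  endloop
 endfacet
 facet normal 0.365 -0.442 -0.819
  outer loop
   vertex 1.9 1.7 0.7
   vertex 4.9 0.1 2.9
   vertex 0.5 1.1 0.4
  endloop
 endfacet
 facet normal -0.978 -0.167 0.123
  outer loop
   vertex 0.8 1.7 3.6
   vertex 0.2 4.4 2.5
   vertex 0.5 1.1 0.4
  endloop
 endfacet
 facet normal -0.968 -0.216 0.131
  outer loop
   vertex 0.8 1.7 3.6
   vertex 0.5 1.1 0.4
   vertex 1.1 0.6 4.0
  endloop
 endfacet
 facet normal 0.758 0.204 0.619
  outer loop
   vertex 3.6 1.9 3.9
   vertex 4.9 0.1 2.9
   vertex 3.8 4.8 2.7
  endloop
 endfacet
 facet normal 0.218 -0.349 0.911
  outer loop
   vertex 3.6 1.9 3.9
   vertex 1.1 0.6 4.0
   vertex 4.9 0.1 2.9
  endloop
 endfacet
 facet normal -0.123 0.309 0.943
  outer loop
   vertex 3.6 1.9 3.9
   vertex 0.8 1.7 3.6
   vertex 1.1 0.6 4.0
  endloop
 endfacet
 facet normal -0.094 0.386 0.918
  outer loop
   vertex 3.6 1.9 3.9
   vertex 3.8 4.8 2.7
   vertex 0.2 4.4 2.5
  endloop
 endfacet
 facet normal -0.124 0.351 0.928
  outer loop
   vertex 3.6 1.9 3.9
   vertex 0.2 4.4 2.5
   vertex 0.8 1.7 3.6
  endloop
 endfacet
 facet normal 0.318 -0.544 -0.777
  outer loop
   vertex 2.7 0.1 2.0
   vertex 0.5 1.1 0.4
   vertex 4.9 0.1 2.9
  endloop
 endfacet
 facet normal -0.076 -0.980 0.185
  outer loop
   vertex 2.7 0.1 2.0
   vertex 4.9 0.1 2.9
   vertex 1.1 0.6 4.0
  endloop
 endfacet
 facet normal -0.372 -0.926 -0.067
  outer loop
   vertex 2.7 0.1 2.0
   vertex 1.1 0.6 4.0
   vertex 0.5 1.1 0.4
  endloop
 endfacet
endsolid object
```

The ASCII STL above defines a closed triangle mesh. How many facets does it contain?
14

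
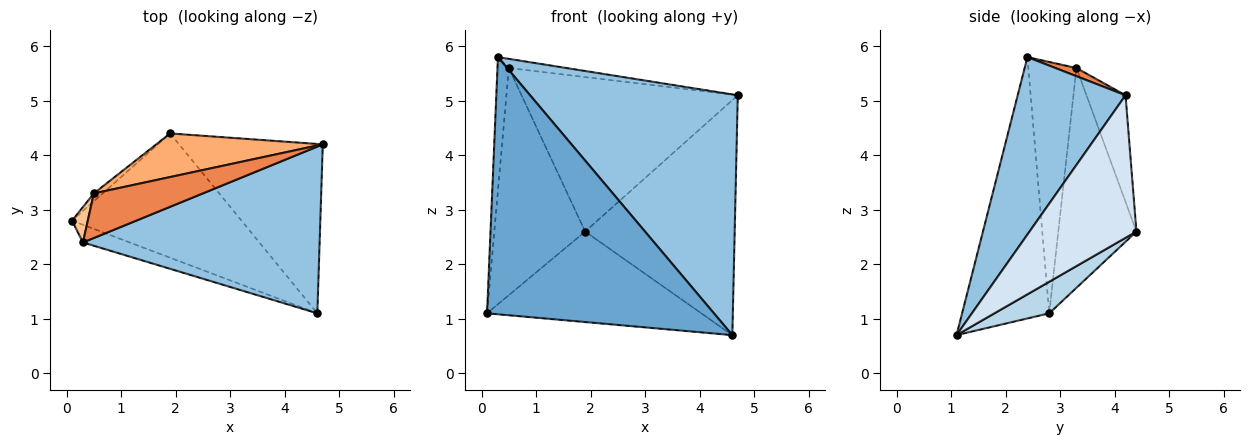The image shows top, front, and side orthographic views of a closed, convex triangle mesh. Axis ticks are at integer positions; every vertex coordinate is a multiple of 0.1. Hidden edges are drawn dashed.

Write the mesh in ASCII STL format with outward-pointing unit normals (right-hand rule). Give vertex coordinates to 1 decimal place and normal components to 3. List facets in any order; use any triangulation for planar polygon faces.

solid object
 facet normal -0.358 -0.932 -0.064
  outer loop
   vertex 0.3 2.4 5.8
   vertex 0.1 2.8 1.1
   vertex 4.6 1.1 0.7
  endloop
 endfacet
 facet normal 0.393 -0.756 0.524
  outer loop
   vertex 0.3 2.4 5.8
   vertex 4.6 1.1 0.7
   vertex 4.7 4.2 5.1
  endloop
 endfacet
 facet normal 0.149 0.582 -0.799
  outer loop
   vertex 1.9 4.4 2.6
   vertex 4.6 1.1 0.7
   vertex 0.1 2.8 1.1
  endloop
 endfacet
 facet normal 0.502 0.702 -0.506
  outer loop
   vertex 1.9 4.4 2.6
   vertex 4.7 4.2 5.1
   vertex 4.6 1.1 0.7
  endloop
 endfacet
 facet normal 0.073 0.201 0.977
  outer loop
   vertex 0.5 3.3 5.6
   vertex 0.3 2.4 5.8
   vertex 4.7 4.2 5.1
  endloop
 endfacet
 facet normal -0.171 0.948 0.268
  outer loop
   vertex 0.5 3.3 5.6
   vertex 4.7 4.2 5.1
   vertex 1.9 4.4 2.6
  endloop
 endfacet
 facet normal -0.971 0.229 0.061
  outer loop
   vertex 0.5 3.3 5.6
   vertex 0.1 2.8 1.1
   vertex 0.3 2.4 5.8
  endloop
 endfacet
 facet normal -0.652 0.758 -0.026
  outer loop
   vertex 0.5 3.3 5.6
   vertex 1.9 4.4 2.6
   vertex 0.1 2.8 1.1
  endloop
 endfacet
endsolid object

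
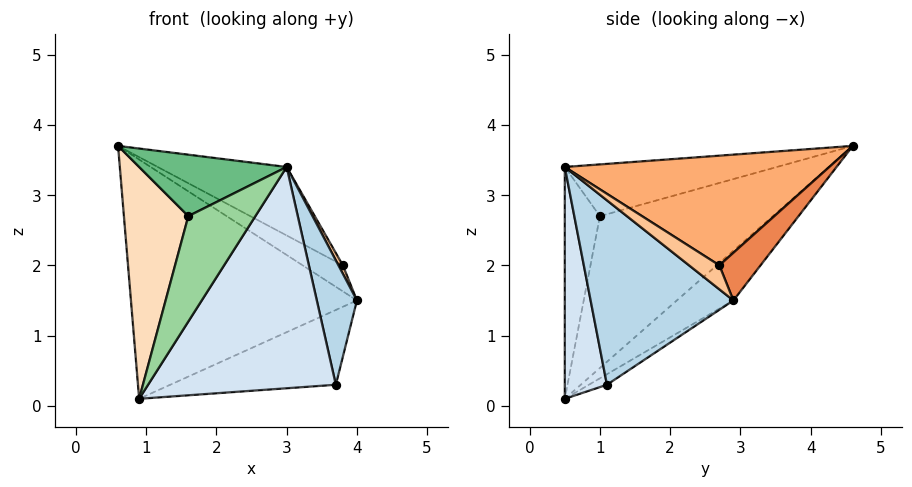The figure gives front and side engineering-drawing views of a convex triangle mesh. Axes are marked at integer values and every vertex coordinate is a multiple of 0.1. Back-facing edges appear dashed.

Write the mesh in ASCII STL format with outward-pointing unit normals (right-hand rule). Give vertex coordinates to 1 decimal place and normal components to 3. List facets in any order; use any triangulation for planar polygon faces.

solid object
 facet normal -0.161 0.644 -0.747
  outer loop
   vertex 0.9 0.5 0.1
   vertex 0.6 4.6 3.7
   vertex 4.0 2.9 1.5
  endloop
 endfacet
 facet normal -0.061 0.561 -0.826
  outer loop
   vertex 3.7 1.1 0.3
   vertex 0.9 0.5 0.1
   vertex 4.0 2.9 1.5
  endloop
 endfacet
 facet normal 0.950 -0.267 0.163
  outer loop
   vertex 3.0 0.5 3.4
   vertex 3.7 1.1 0.3
   vertex 4.0 2.9 1.5
  endloop
 endfacet
 facet normal 0.217 -0.966 -0.138
  outer loop
   vertex 3.0 0.5 3.4
   vertex 0.9 0.5 0.1
   vertex 3.7 1.1 0.3
  endloop
 endfacet
 facet normal 0.623 0.608 0.492
  outer loop
   vertex 3.8 2.7 2.0
   vertex 4.0 2.9 1.5
   vertex 0.6 4.6 3.7
  endloop
 endfacet
 facet normal 0.575 0.280 0.769
  outer loop
   vertex 3.8 2.7 2.0
   vertex 0.6 4.6 3.7
   vertex 3.0 0.5 3.4
  endloop
 endfacet
 facet normal 0.937 -0.137 0.320
  outer loop
   vertex 3.8 2.7 2.0
   vertex 3.0 0.5 3.4
   vertex 4.0 2.9 1.5
  endloop
 endfacet
 facet normal -0.893 -0.332 0.304
  outer loop
   vertex 1.6 1.0 2.7
   vertex 0.6 4.6 3.7
   vertex 0.9 0.5 0.1
  endloop
 endfacet
 facet normal -0.517 -0.359 0.777
  outer loop
   vertex 1.6 1.0 2.7
   vertex 3.0 0.5 3.4
   vertex 0.6 4.6 3.7
  endloop
 endfacet
 facet normal -0.445 -0.850 0.283
  outer loop
   vertex 1.6 1.0 2.7
   vertex 0.9 0.5 0.1
   vertex 3.0 0.5 3.4
  endloop
 endfacet
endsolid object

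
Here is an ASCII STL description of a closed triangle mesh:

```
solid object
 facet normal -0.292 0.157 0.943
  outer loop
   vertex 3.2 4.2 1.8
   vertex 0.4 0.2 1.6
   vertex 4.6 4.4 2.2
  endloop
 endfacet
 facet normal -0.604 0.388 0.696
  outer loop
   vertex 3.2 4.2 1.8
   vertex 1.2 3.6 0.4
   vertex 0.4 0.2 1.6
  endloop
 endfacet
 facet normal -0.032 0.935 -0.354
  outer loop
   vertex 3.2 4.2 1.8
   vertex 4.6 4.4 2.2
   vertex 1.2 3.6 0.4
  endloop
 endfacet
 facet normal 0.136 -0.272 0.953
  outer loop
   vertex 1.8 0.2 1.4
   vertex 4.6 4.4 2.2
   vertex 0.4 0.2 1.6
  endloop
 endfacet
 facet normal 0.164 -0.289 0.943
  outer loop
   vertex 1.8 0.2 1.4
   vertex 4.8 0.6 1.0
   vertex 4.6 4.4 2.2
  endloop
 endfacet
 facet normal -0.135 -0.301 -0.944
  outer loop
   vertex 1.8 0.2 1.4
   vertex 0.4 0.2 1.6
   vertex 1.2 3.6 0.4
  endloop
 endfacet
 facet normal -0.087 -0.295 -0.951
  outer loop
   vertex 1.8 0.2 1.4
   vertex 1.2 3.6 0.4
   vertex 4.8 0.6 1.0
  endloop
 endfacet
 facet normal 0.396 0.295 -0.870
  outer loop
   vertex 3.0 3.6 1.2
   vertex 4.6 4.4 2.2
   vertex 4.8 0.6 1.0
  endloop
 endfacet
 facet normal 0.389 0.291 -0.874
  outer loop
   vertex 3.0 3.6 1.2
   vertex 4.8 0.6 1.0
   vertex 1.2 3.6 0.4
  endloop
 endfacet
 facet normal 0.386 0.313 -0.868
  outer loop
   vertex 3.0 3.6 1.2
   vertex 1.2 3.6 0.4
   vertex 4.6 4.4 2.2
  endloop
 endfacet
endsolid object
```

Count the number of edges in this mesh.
15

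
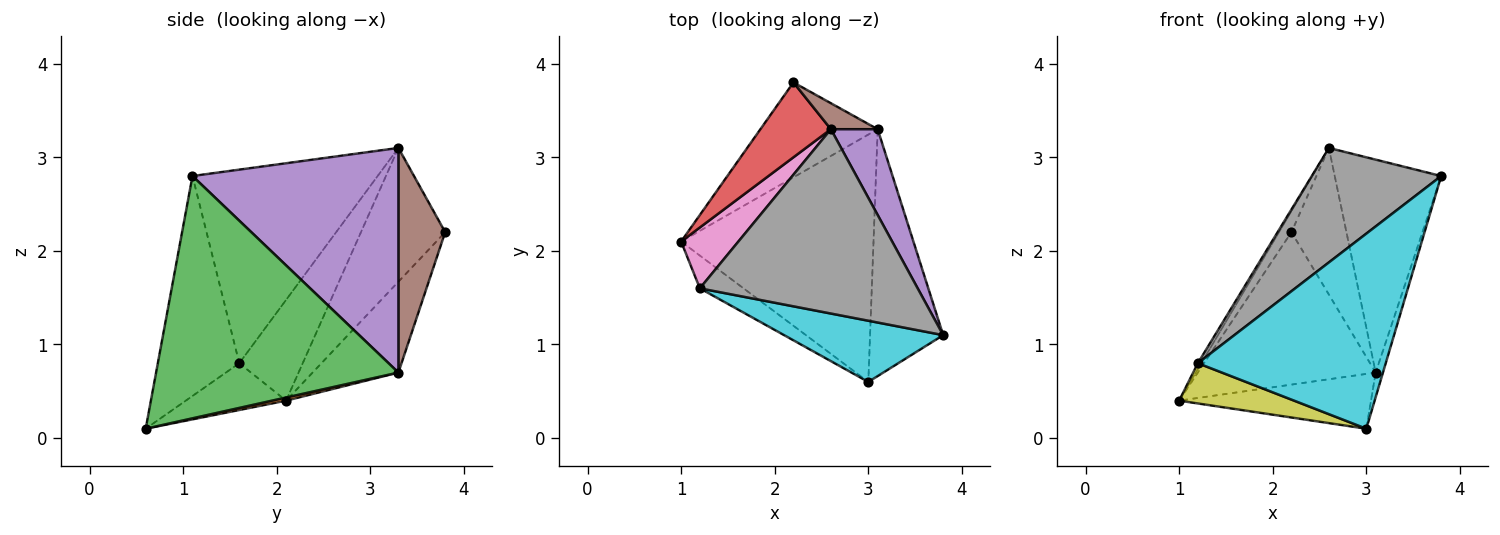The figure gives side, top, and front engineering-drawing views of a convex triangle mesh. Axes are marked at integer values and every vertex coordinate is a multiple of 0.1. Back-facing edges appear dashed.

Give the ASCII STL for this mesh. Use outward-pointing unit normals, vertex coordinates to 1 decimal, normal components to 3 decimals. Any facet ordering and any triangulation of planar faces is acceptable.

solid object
 facet normal -0.379 0.786 -0.489
  outer loop
   vertex 3.1 3.3 0.7
   vertex 1.0 2.1 0.4
   vertex 2.2 3.8 2.2
  endloop
 endfacet
 facet normal 0.016 0.216 -0.976
  outer loop
   vertex 3.1 3.3 0.7
   vertex 3.0 0.6 0.1
   vertex 1.0 2.1 0.4
  endloop
 endfacet
 facet normal 0.957 0.029 -0.289
  outer loop
   vertex 3.1 3.3 0.7
   vertex 3.8 1.1 2.8
   vertex 3.0 0.6 0.1
  endloop
 endfacet
 facet normal -0.877 0.130 0.462
  outer loop
   vertex 2.6 3.3 3.1
   vertex 2.2 3.8 2.2
   vertex 1.0 2.1 0.4
  endloop
 endfacet
 facet normal 0.873 0.452 0.182
  outer loop
   vertex 2.6 3.3 3.1
   vertex 3.8 1.1 2.8
   vertex 3.1 3.3 0.7
  endloop
 endfacet
 facet normal 0.642 0.755 0.134
  outer loop
   vertex 2.6 3.3 3.1
   vertex 3.1 3.3 0.7
   vertex 2.2 3.8 2.2
  endloop
 endfacet
 facet normal -0.868 0.047 0.494
  outer loop
   vertex 1.2 1.6 0.8
   vertex 2.6 3.3 3.1
   vertex 1.0 2.1 0.4
  endloop
 endfacet
 facet normal -0.603 -0.421 0.678
  outer loop
   vertex 1.2 1.6 0.8
   vertex 3.8 1.1 2.8
   vertex 2.6 3.3 3.1
  endloop
 endfacet
 facet normal -0.560 -0.642 -0.523
  outer loop
   vertex 1.2 1.6 0.8
   vertex 1.0 2.1 0.4
   vertex 3.0 0.6 0.1
  endloop
 endfacet
 facet normal -0.382 -0.882 0.277
  outer loop
   vertex 1.2 1.6 0.8
   vertex 3.0 0.6 0.1
   vertex 3.8 1.1 2.8
  endloop
 endfacet
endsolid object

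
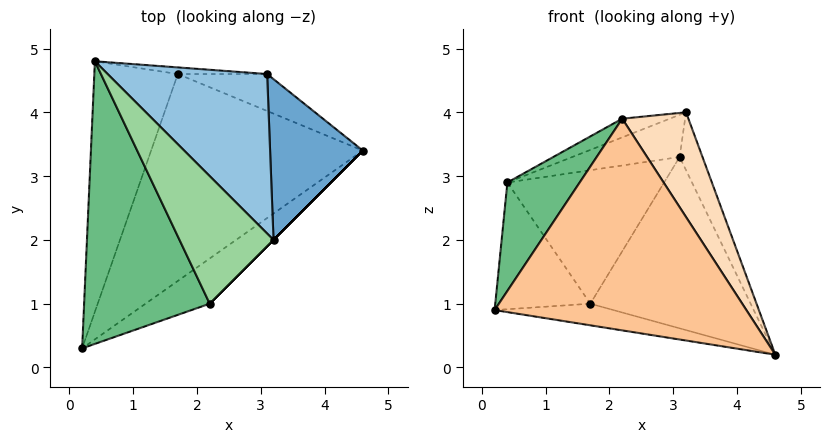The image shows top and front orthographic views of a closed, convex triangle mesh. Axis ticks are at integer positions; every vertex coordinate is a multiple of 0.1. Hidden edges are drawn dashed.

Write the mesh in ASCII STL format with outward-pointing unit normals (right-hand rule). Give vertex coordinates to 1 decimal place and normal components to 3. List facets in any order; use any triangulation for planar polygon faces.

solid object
 facet normal 0.911 0.139 0.387
  outer loop
   vertex 3.1 4.6 3.3
   vertex 3.2 2.0 4.0
   vertex 4.6 3.4 0.2
  endloop
 endfacet
 facet normal -0.123 0.254 0.959
  outer loop
   vertex 3.1 4.6 3.3
   vertex 0.4 4.8 2.9
   vertex 3.2 2.0 4.0
  endloop
 endfacet
 facet normal -0.225 0.101 -0.969
  outer loop
   vertex 1.7 4.6 1.0
   vertex 4.6 3.4 0.2
   vertex 0.2 0.3 0.9
  endloop
 endfacet
 facet normal -0.777 0.284 -0.562
  outer loop
   vertex 1.7 4.6 1.0
   vertex 0.2 0.3 0.9
   vertex 0.4 4.8 2.9
  endloop
 endfacet
 facet normal 0.327 0.924 -0.199
  outer loop
   vertex 1.7 4.6 1.0
   vertex 3.1 4.6 3.3
   vertex 4.6 3.4 0.2
  endloop
 endfacet
 facet normal 0.081 0.995 -0.049
  outer loop
   vertex 1.7 4.6 1.0
   vertex 0.4 4.8 2.9
   vertex 3.1 4.6 3.3
  endloop
 endfacet
 facet normal 0.548 -0.818 -0.175
  outer loop
   vertex 2.2 1.0 3.9
   vertex 0.2 0.3 0.9
   vertex 4.6 3.4 0.2
  endloop
 endfacet
 facet normal 0.707 -0.707 0.000
  outer loop
   vertex 2.2 1.0 3.9
   vertex 4.6 3.4 0.2
   vertex 3.2 2.0 4.0
  endloop
 endfacet
 facet normal -0.787 -0.221 0.576
  outer loop
   vertex 2.2 1.0 3.9
   vertex 0.4 4.8 2.9
   vertex 0.2 0.3 0.9
  endloop
 endfacet
 facet normal -0.237 0.141 0.961
  outer loop
   vertex 2.2 1.0 3.9
   vertex 3.2 2.0 4.0
   vertex 0.4 4.8 2.9
  endloop
 endfacet
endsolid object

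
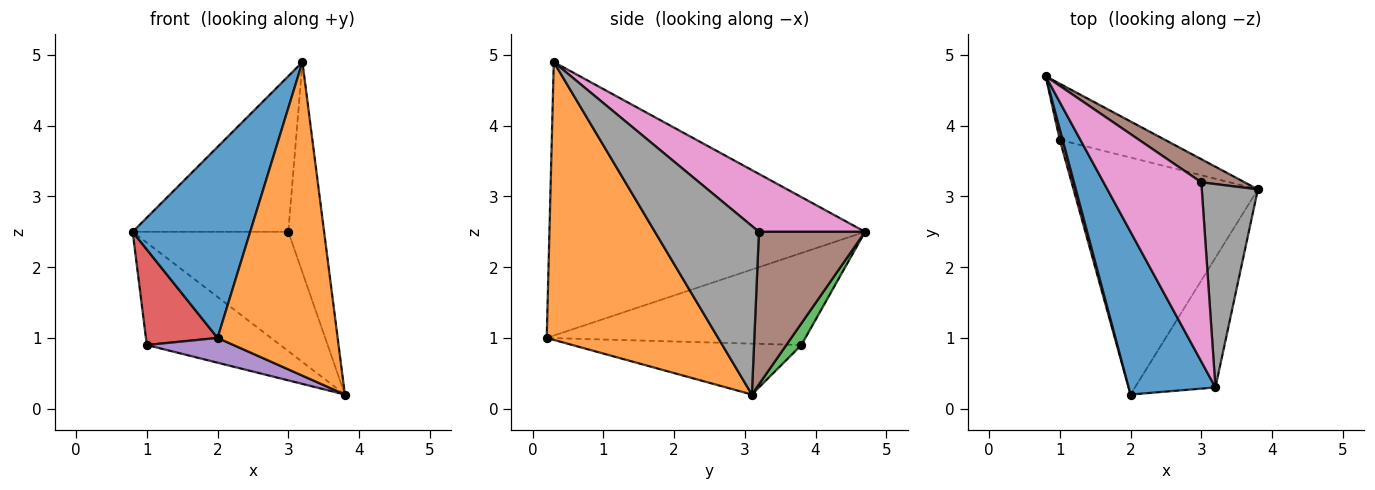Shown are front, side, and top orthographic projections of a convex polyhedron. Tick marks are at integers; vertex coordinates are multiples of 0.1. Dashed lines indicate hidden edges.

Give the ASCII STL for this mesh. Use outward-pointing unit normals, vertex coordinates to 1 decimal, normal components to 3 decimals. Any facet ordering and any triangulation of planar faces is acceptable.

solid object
 facet normal -0.898 -0.335 0.285
  outer loop
   vertex 3.2 0.3 4.9
   vertex 0.8 4.7 2.5
   vertex 2.0 0.2 1.0
  endloop
 endfacet
 facet normal 0.797 -0.558 -0.231
  outer loop
   vertex 3.2 0.3 4.9
   vertex 2.0 0.2 1.0
   vertex 3.8 3.1 0.2
  endloop
 endfacet
 facet normal 0.099 0.873 -0.478
  outer loop
   vertex 1.0 3.8 0.9
   vertex 0.8 4.7 2.5
   vertex 3.8 3.1 0.2
  endloop
 endfacet
 facet normal -0.963 -0.267 0.030
  outer loop
   vertex 1.0 3.8 0.9
   vertex 2.0 0.2 1.0
   vertex 0.8 4.7 2.5
  endloop
 endfacet
 facet normal -0.265 -0.100 -0.959
  outer loop
   vertex 1.0 3.8 0.9
   vertex 3.8 3.1 0.2
   vertex 2.0 0.2 1.0
  endloop
 endfacet
 facet normal 0.556 0.816 0.158
  outer loop
   vertex 3.0 3.2 2.5
   vertex 3.8 3.1 0.2
   vertex 0.8 4.7 2.5
  endloop
 endfacet
 facet normal 0.408 0.599 0.689
  outer loop
   vertex 3.0 3.2 2.5
   vertex 0.8 4.7 2.5
   vertex 3.2 0.3 4.9
  endloop
 endfacet
 facet normal 0.902 0.311 0.300
  outer loop
   vertex 3.0 3.2 2.5
   vertex 3.2 0.3 4.9
   vertex 3.8 3.1 0.2
  endloop
 endfacet
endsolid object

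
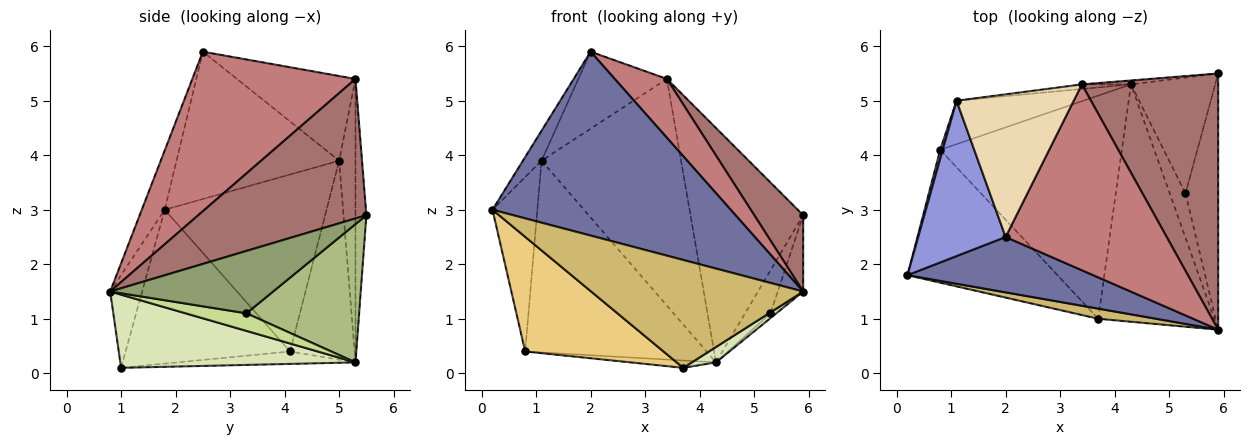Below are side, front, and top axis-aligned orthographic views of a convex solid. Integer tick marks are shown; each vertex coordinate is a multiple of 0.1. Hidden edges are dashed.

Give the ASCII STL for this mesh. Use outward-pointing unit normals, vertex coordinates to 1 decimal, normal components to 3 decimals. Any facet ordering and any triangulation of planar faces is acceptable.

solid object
 facet normal -0.092 -0.954 0.287
  outer loop
   vertex 2.0 2.5 5.9
   vertex 0.2 1.8 3.0
   vertex 5.9 0.8 1.5
  endloop
 endfacet
 facet normal -0.328 0.921 -0.209
  outer loop
   vertex 1.1 5.0 3.9
   vertex 4.3 5.3 0.2
   vertex 0.8 4.1 0.4
  endloop
 endfacet
 facet normal -0.856 0.098 0.508
  outer loop
   vertex 1.1 5.0 3.9
   vertex 0.2 1.8 3.0
   vertex 2.0 2.5 5.9
  endloop
 endfacet
 facet normal -0.964 0.267 0.014
  outer loop
   vertex 1.1 5.0 3.9
   vertex 0.8 4.1 0.4
   vertex 0.2 1.8 3.0
  endloop
 endfacet
 facet normal 0.877 0.137 -0.460
  outer loop
   vertex 5.3 3.3 1.1
   vertex 5.9 5.5 2.9
   vertex 5.9 0.8 1.5
  endloop
 endfacet
 facet normal 0.839 0.189 -0.511
  outer loop
   vertex 5.3 3.3 1.1
   vertex 4.3 5.3 0.2
   vertex 5.9 5.5 2.9
  endloop
 endfacet
 facet normal 0.743 0.072 -0.666
  outer loop
   vertex 5.3 3.3 1.1
   vertex 5.9 0.8 1.5
   vertex 4.3 5.3 0.2
  endloop
 endfacet
 facet normal 0.533 -0.055 -0.845
  outer loop
   vertex 3.7 1.0 0.1
   vertex 4.3 5.3 0.2
   vertex 5.9 0.8 1.5
  endloop
 endfacet
 facet normal -0.068 0.033 -0.997
  outer loop
   vertex 3.7 1.0 0.1
   vertex 0.8 4.1 0.4
   vertex 4.3 5.3 0.2
  endloop
 endfacet
 facet normal -0.148 -0.985 0.093
  outer loop
   vertex 3.7 1.0 0.1
   vertex 5.9 0.8 1.5
   vertex 0.2 1.8 3.0
  endloop
 endfacet
 facet normal -0.613 -0.516 -0.598
  outer loop
   vertex 3.7 1.0 0.1
   vertex 0.2 1.8 3.0
   vertex 0.8 4.1 0.4
  endloop
 endfacet
 facet normal -0.537 0.401 0.743
  outer loop
   vertex 3.4 5.3 5.4
   vertex 1.1 5.0 3.9
   vertex 2.0 2.5 5.9
  endloop
 endfacet
 facet normal 0.700 -0.204 0.684
  outer loop
   vertex 3.4 5.3 5.4
   vertex 5.9 0.8 1.5
   vertex 5.9 5.5 2.9
  endloop
 endfacet
 facet normal 0.686 -0.219 0.693
  outer loop
   vertex 3.4 5.3 5.4
   vertex 2.0 2.5 5.9
   vertex 5.9 0.8 1.5
  endloop
 endfacet
 facet normal -0.096 0.995 -0.017
  outer loop
   vertex 3.4 5.3 5.4
   vertex 5.9 5.5 2.9
   vertex 4.3 5.3 0.2
  endloop
 endfacet
 facet normal -0.116 0.993 -0.020
  outer loop
   vertex 3.4 5.3 5.4
   vertex 4.3 5.3 0.2
   vertex 1.1 5.0 3.9
  endloop
 endfacet
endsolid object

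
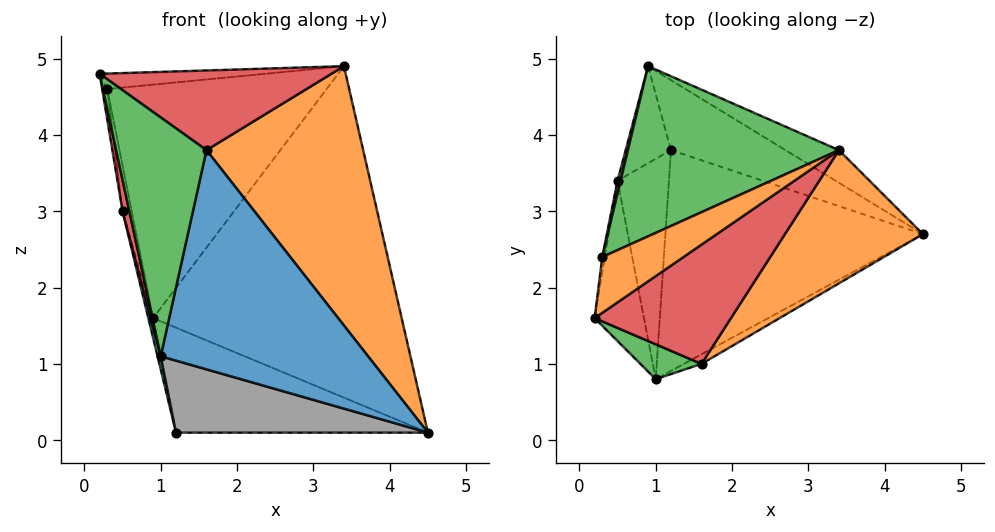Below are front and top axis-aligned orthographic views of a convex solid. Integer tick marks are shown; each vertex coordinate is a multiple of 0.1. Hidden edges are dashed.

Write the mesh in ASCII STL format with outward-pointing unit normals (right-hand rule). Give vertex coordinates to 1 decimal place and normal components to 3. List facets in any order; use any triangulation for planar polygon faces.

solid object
 facet normal 0.493 0.866 -0.085
  outer loop
   vertex 3.4 3.8 4.9
   vertex 4.5 2.7 0.1
   vertex 0.9 4.9 1.6
  endloop
 endfacet
 facet normal -0.209 0.262 0.942
  outer loop
   vertex 0.3 2.4 4.6
   vertex 0.2 1.6 4.8
   vertex 3.4 3.8 4.9
  endloop
 endfacet
 facet normal -0.389 0.745 0.543
  outer loop
   vertex 0.3 2.4 4.6
   vertex 3.4 3.8 4.9
   vertex 0.9 4.9 1.6
  endloop
 endfacet
 facet normal -0.978 -0.040 -0.203
  outer loop
   vertex 0.5 3.4 3.0
   vertex 1.0 0.8 1.1
   vertex 0.2 1.6 4.8
  endloop
 endfacet
 facet normal -0.992 0.110 -0.055
  outer loop
   vertex 0.5 3.4 3.0
   vertex 0.2 1.6 4.8
   vertex 0.3 2.4 4.6
  endloop
 endfacet
 facet normal -0.937 0.337 0.094
  outer loop
   vertex 0.5 3.4 3.0
   vertex 0.3 2.4 4.6
   vertex 0.9 4.9 1.6
  endloop
 endfacet
 facet normal 0.267 0.802 -0.535
  outer loop
   vertex 1.2 3.8 0.1
   vertex 0.9 4.9 1.6
   vertex 4.5 2.7 0.1
  endloop
 endfacet
 facet normal -0.103 -0.308 -0.946
  outer loop
   vertex 1.2 3.8 0.1
   vertex 4.5 2.7 0.1
   vertex 1.0 0.8 1.1
  endloop
 endfacet
 facet normal -0.972 0.046 -0.228
  outer loop
   vertex 1.2 3.8 0.1
   vertex 0.5 3.4 3.0
   vertex 0.9 4.9 1.6
  endloop
 endfacet
 facet normal -0.972 -0.014 -0.236
  outer loop
   vertex 1.2 3.8 0.1
   vertex 1.0 0.8 1.1
   vertex 0.5 3.4 3.0
  endloop
 endfacet
 facet normal 0.468 -0.883 -0.039
  outer loop
   vertex 1.6 1.0 3.8
   vertex 1.0 0.8 1.1
   vertex 4.5 2.7 0.1
  endloop
 endfacet
 facet normal 0.741 -0.597 0.307
  outer loop
   vertex 1.6 1.0 3.8
   vertex 4.5 2.7 0.1
   vertex 3.4 3.8 4.9
  endloop
 endfacet
 facet normal -0.305 -0.942 0.138
  outer loop
   vertex 1.6 1.0 3.8
   vertex 0.2 1.6 4.8
   vertex 1.0 0.8 1.1
  endloop
 endfacet
 facet normal 0.335 -0.523 0.783
  outer loop
   vertex 1.6 1.0 3.8
   vertex 3.4 3.8 4.9
   vertex 0.2 1.6 4.8
  endloop
 endfacet
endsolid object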